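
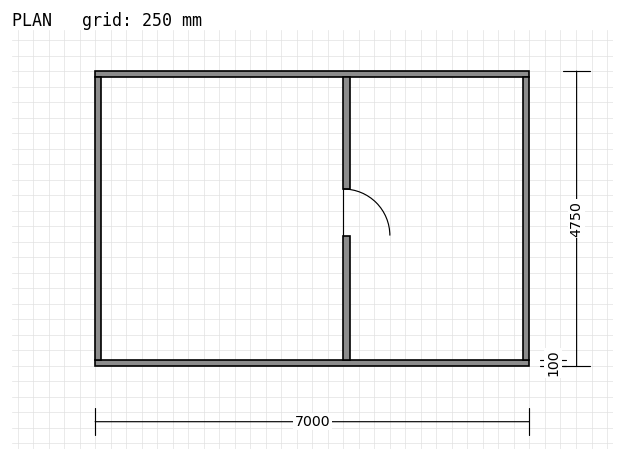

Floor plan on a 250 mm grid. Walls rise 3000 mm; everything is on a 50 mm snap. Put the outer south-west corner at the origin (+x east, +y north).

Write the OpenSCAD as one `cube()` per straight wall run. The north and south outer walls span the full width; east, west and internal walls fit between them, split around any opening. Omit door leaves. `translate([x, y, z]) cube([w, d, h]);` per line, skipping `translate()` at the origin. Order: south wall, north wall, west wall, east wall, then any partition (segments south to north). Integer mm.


cube([7000, 100, 3000]);
translate([0, 4650, 0]) cube([7000, 100, 3000]);
translate([0, 100, 0]) cube([100, 4550, 3000]);
translate([6900, 100, 0]) cube([100, 4550, 3000]);
translate([4000, 100, 0]) cube([100, 2000, 3000]);
translate([4000, 2850, 0]) cube([100, 1800, 3000]);


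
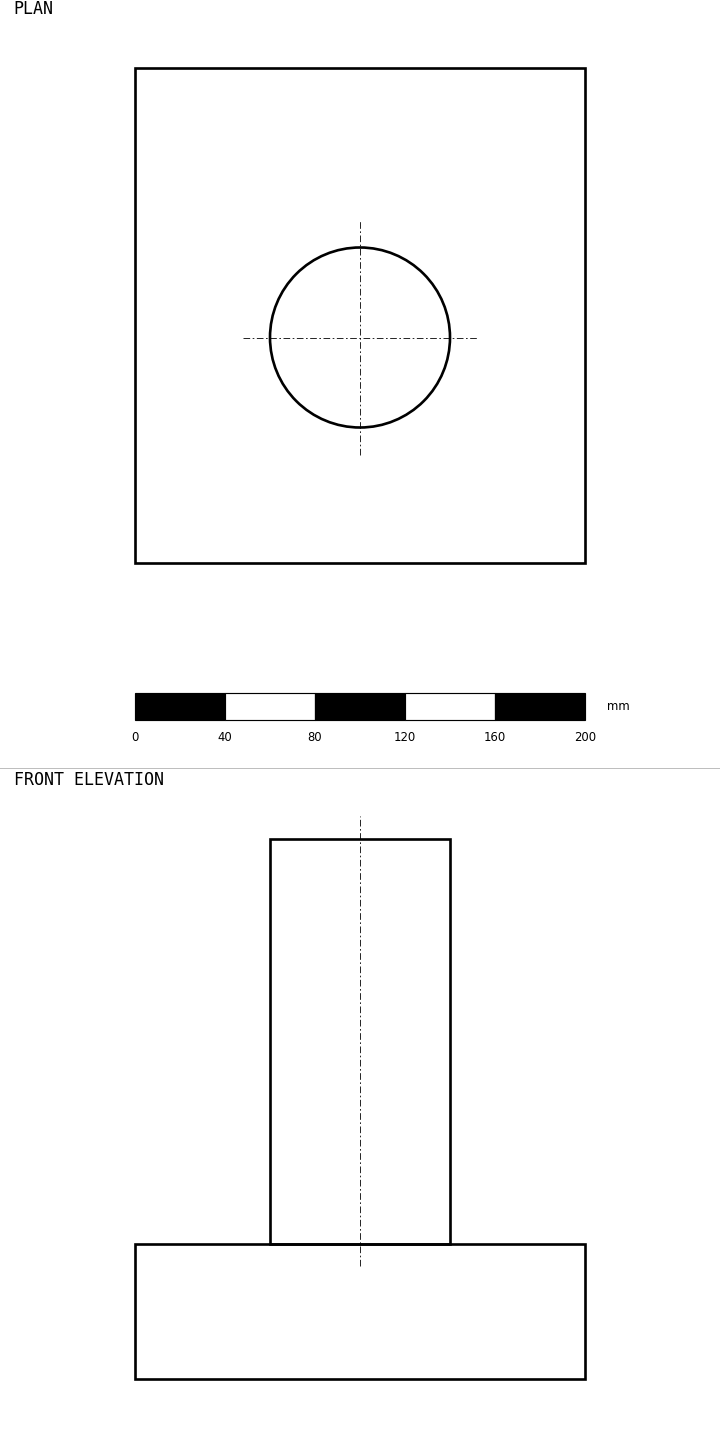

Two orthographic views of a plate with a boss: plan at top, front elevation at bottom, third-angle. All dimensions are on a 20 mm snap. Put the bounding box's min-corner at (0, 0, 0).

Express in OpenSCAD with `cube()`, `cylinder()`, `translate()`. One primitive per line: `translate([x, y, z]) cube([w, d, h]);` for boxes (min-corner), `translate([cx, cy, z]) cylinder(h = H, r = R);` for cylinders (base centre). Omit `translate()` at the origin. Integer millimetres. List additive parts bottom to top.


cube([200, 220, 60]);
translate([100, 100, 60]) cylinder(h = 180, r = 40);


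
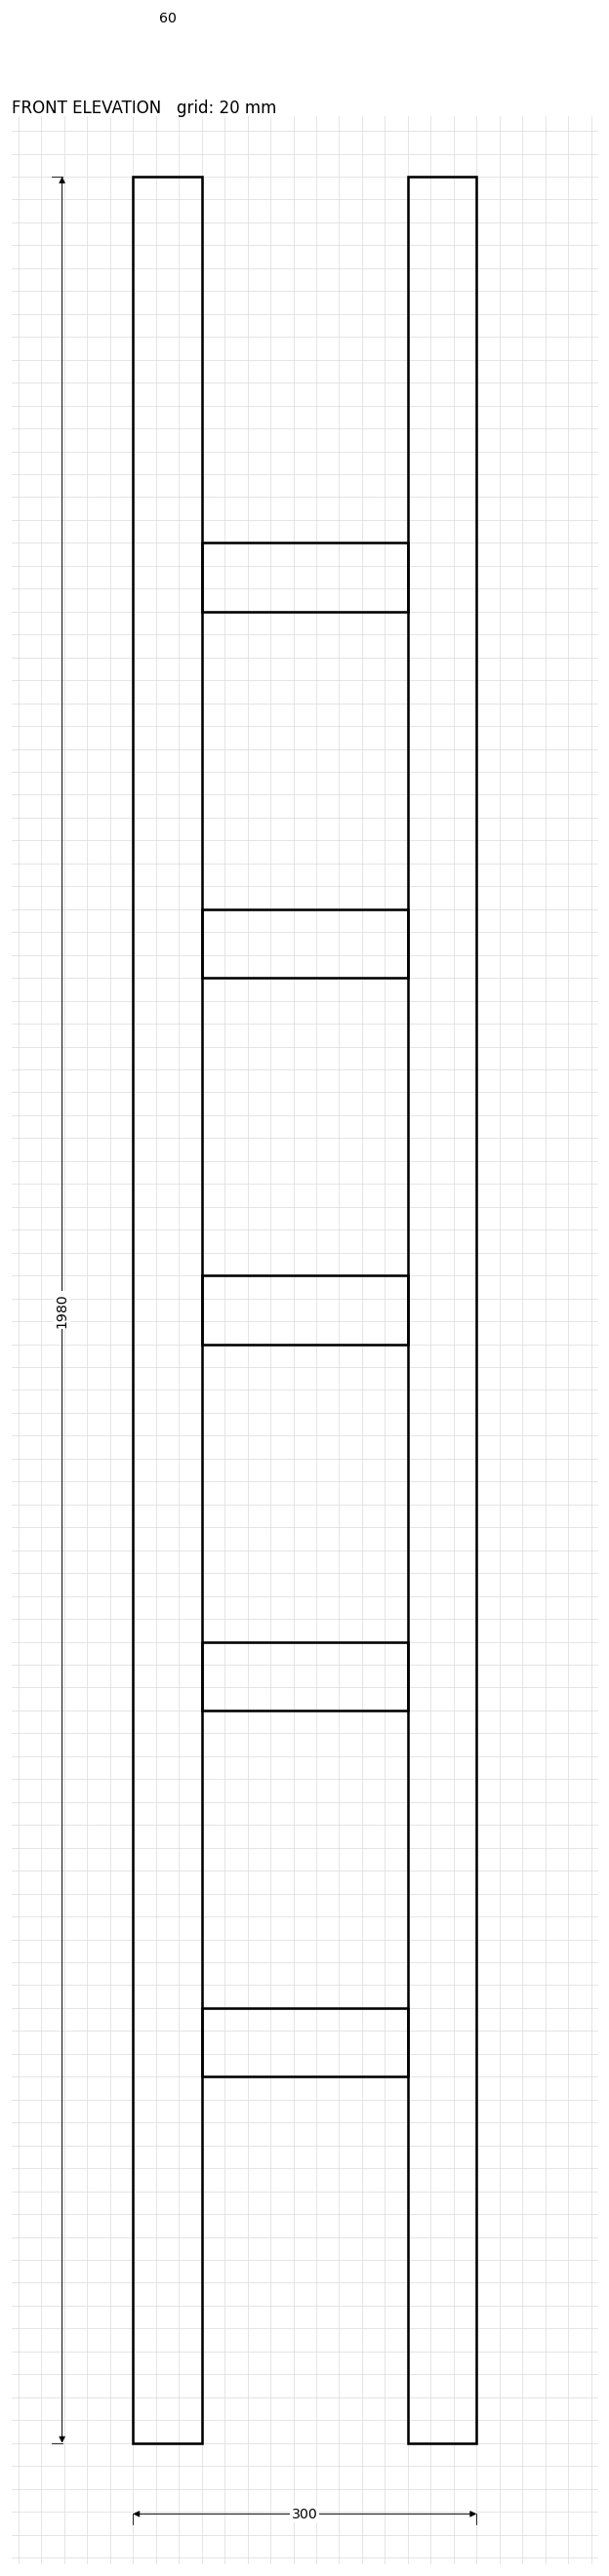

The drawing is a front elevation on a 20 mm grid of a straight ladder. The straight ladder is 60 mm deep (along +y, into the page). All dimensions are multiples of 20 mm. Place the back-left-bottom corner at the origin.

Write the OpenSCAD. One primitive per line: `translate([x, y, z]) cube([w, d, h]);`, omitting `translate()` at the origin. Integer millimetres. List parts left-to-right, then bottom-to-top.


cube([60, 60, 1980]);
translate([60, 0, 320]) cube([180, 60, 60]);
translate([60, 0, 640]) cube([180, 60, 60]);
translate([60, 0, 960]) cube([180, 60, 60]);
translate([60, 0, 1280]) cube([180, 60, 60]);
translate([60, 0, 1600]) cube([180, 60, 60]);
translate([240, 0, 0]) cube([60, 60, 1980]);


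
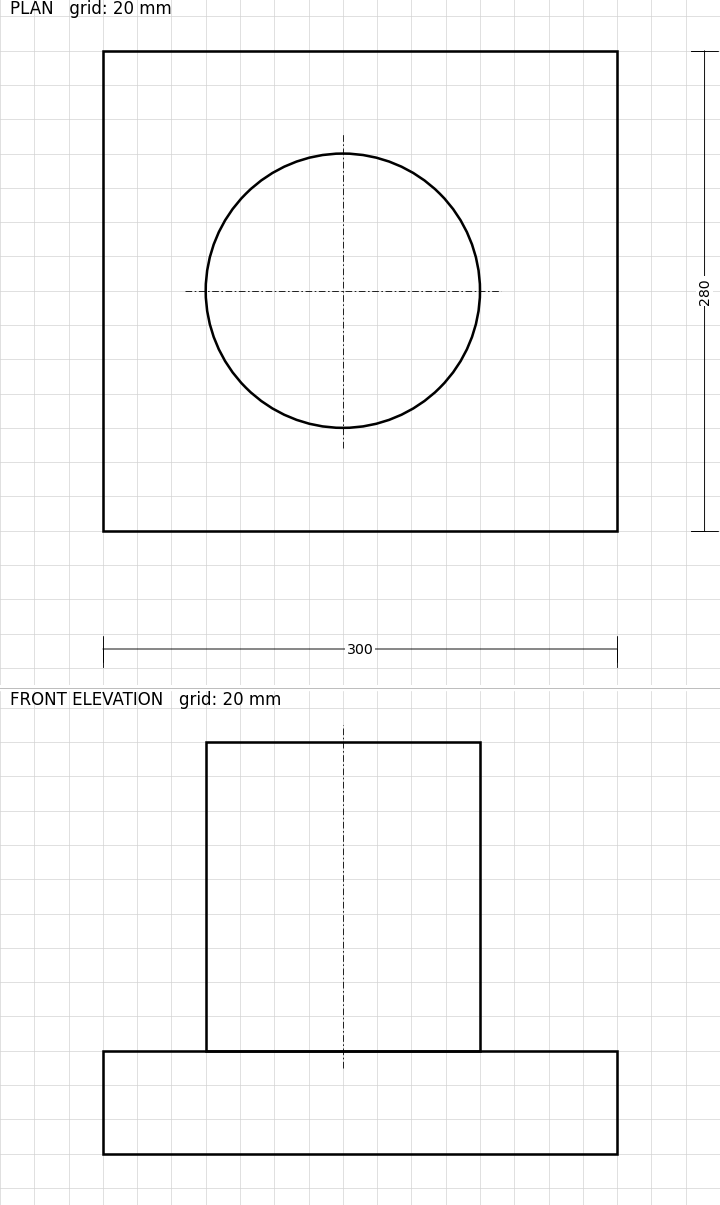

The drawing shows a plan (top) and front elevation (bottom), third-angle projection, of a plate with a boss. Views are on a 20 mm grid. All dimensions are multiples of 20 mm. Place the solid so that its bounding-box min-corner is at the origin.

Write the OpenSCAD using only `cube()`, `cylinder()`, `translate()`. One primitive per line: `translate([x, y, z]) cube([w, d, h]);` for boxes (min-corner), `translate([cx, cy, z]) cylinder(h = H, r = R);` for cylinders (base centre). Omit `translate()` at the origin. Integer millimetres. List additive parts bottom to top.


cube([300, 280, 60]);
translate([140, 140, 60]) cylinder(h = 180, r = 80);


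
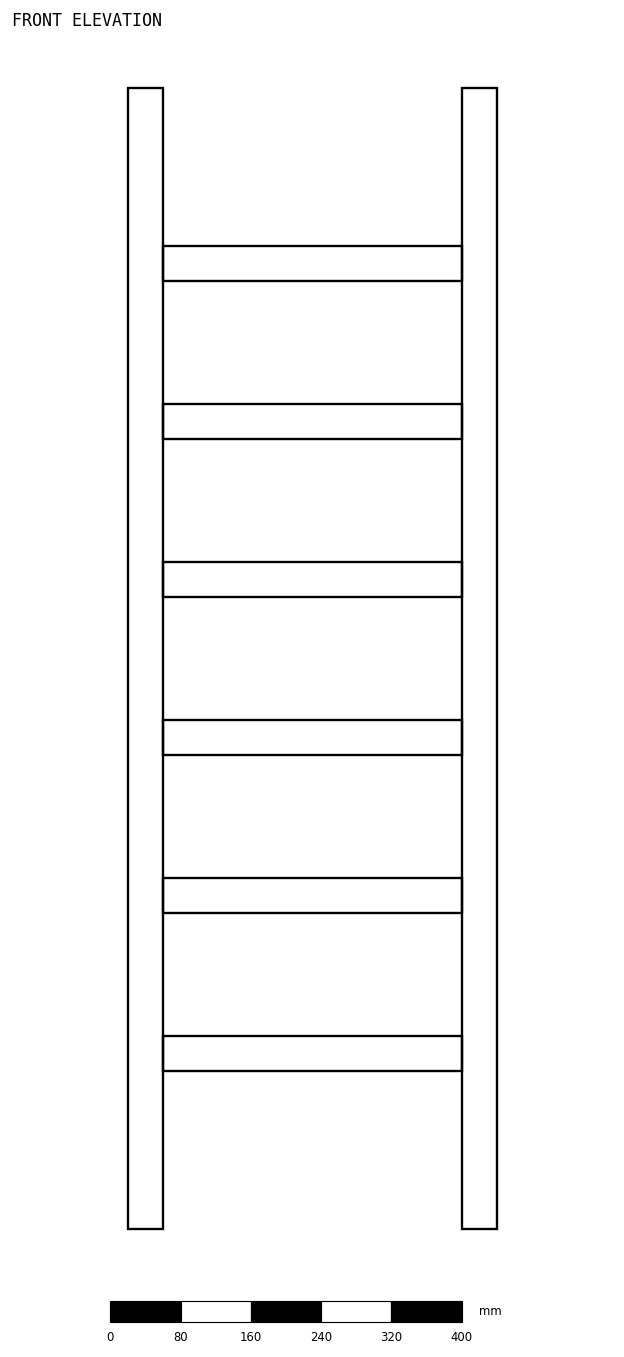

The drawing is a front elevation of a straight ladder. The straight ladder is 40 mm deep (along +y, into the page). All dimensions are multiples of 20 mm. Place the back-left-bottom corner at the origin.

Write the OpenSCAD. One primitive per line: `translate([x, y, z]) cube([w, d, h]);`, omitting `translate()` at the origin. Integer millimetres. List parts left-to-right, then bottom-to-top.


cube([40, 40, 1300]);
translate([40, 0, 180]) cube([340, 40, 40]);
translate([40, 0, 360]) cube([340, 40, 40]);
translate([40, 0, 540]) cube([340, 40, 40]);
translate([40, 0, 720]) cube([340, 40, 40]);
translate([40, 0, 900]) cube([340, 40, 40]);
translate([40, 0, 1080]) cube([340, 40, 40]);
translate([380, 0, 0]) cube([40, 40, 1300]);


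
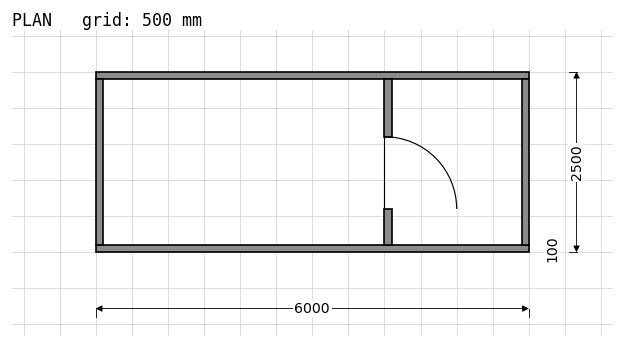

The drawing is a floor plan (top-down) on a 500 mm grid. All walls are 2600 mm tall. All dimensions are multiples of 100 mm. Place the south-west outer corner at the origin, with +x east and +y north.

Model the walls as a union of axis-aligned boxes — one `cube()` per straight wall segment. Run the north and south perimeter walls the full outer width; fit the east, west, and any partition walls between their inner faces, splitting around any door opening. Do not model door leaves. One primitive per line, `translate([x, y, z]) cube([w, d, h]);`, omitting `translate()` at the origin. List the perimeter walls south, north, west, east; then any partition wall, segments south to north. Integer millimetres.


cube([6000, 100, 2600]);
translate([0, 2400, 0]) cube([6000, 100, 2600]);
translate([0, 100, 0]) cube([100, 2300, 2600]);
translate([5900, 100, 0]) cube([100, 2300, 2600]);
translate([4000, 100, 0]) cube([100, 500, 2600]);
translate([4000, 1600, 0]) cube([100, 800, 2600]);


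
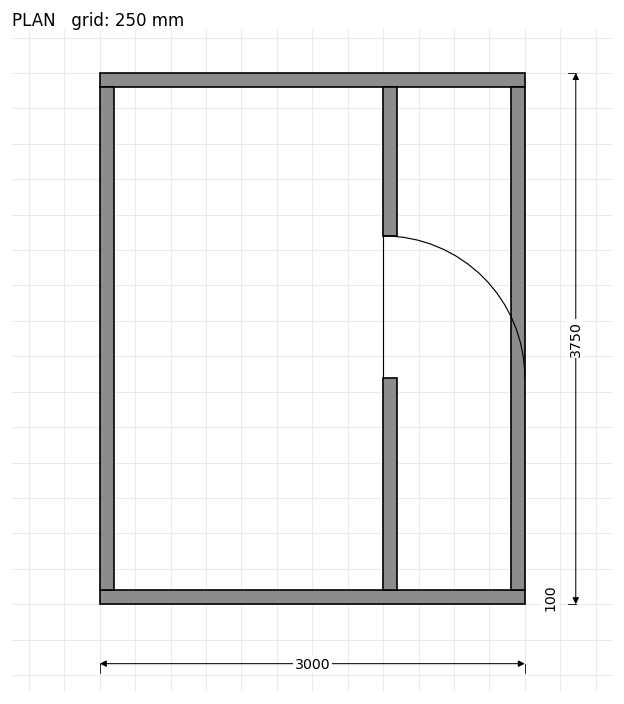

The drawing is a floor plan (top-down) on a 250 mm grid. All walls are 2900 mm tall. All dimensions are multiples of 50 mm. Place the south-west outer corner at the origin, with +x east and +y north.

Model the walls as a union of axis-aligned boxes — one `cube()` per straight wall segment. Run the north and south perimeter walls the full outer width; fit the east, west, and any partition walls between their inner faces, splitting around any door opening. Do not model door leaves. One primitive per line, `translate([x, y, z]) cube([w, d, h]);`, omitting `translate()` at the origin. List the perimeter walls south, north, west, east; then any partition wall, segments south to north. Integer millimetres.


cube([3000, 100, 2900]);
translate([0, 3650, 0]) cube([3000, 100, 2900]);
translate([0, 100, 0]) cube([100, 3550, 2900]);
translate([2900, 100, 0]) cube([100, 3550, 2900]);
translate([2000, 100, 0]) cube([100, 1500, 2900]);
translate([2000, 2600, 0]) cube([100, 1050, 2900]);


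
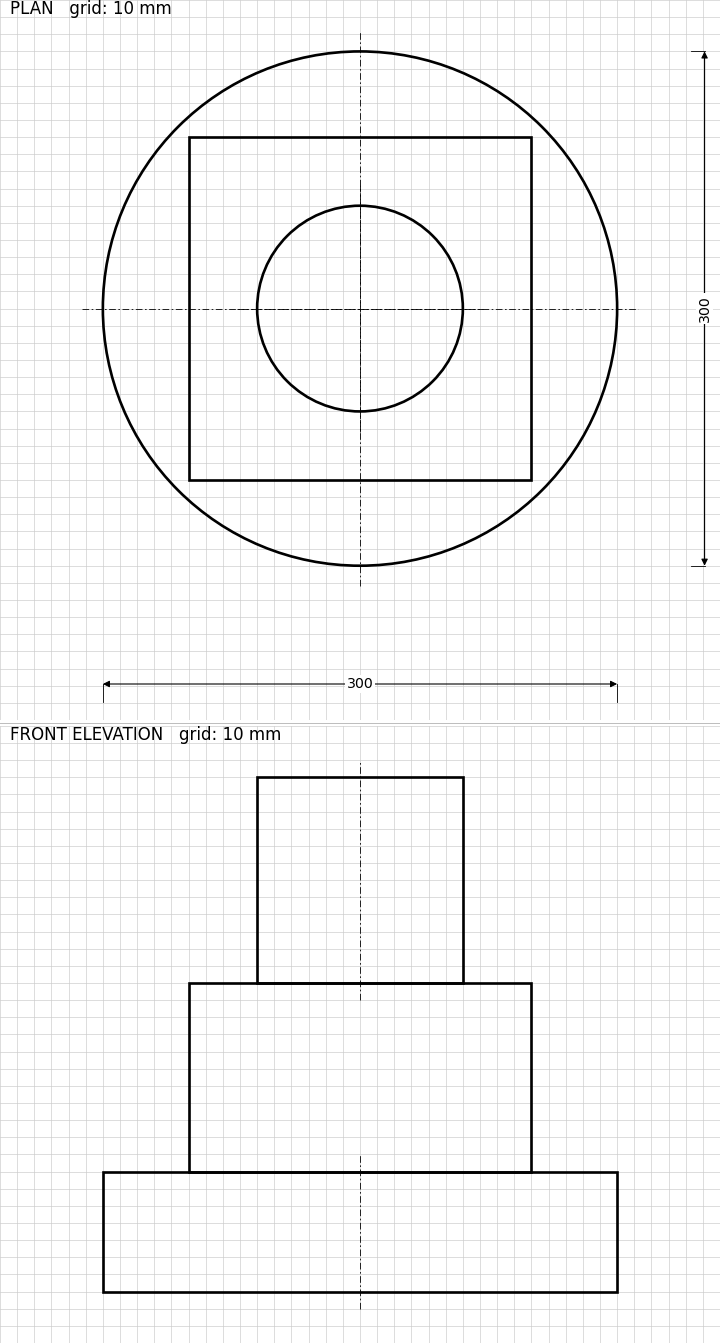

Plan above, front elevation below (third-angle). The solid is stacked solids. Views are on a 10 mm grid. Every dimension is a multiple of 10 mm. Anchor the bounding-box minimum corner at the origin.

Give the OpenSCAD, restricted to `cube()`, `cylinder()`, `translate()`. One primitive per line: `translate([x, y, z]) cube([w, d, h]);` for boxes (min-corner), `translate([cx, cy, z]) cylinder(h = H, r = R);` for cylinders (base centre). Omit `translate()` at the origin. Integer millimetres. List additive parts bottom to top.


translate([150, 150, 0]) cylinder(h = 70, r = 150);
translate([50, 50, 70]) cube([200, 200, 110]);
translate([150, 150, 180]) cylinder(h = 120, r = 60);


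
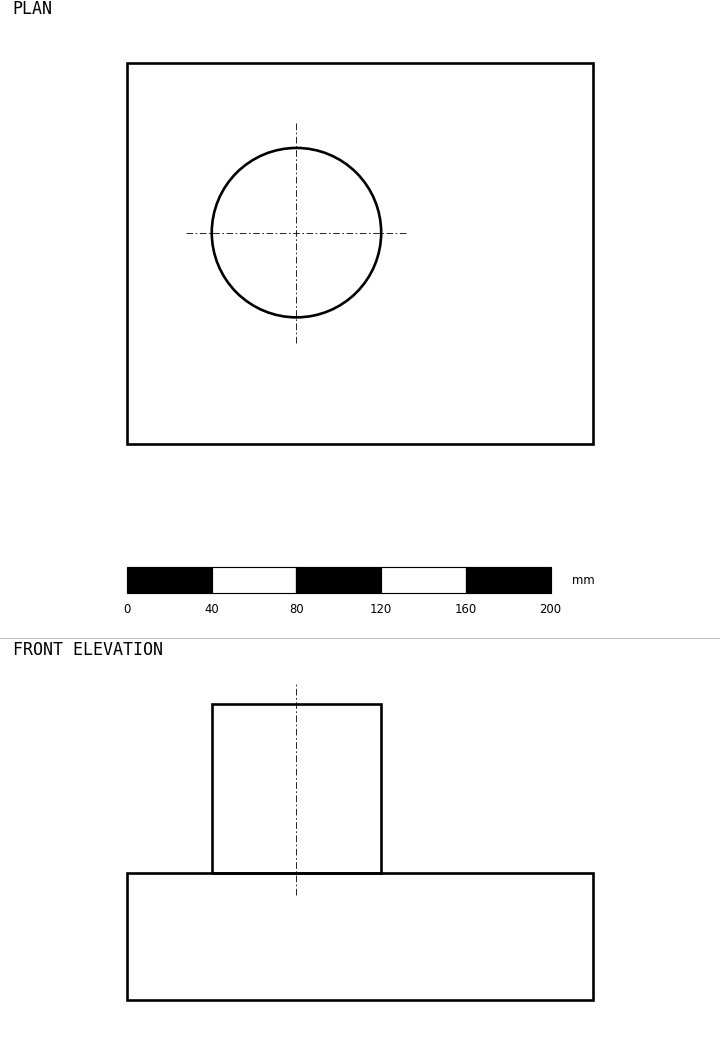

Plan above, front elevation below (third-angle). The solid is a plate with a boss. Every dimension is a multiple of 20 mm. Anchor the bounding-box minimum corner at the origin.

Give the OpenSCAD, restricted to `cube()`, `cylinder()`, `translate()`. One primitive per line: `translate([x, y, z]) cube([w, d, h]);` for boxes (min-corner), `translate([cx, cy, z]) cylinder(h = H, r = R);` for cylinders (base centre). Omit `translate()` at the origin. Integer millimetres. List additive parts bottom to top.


cube([220, 180, 60]);
translate([80, 100, 60]) cylinder(h = 80, r = 40);


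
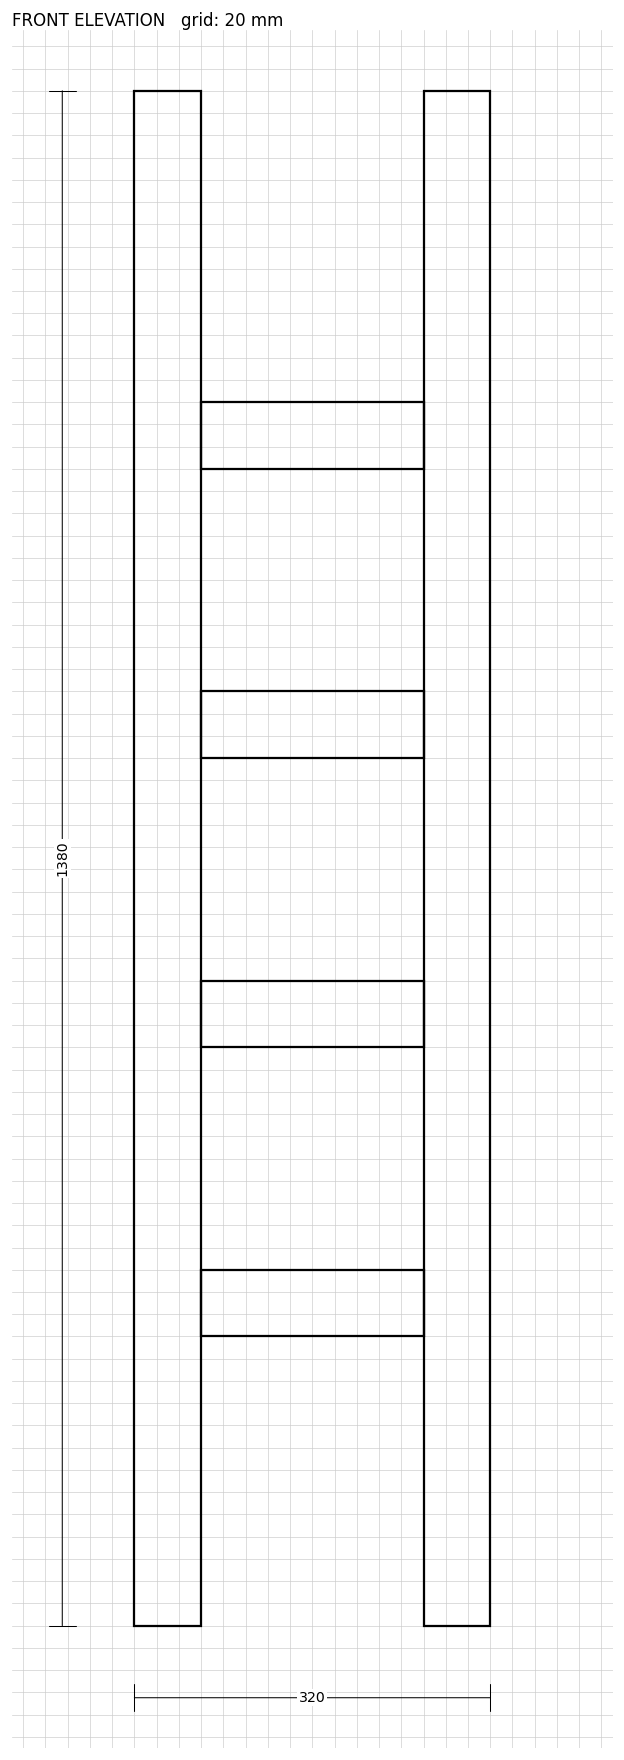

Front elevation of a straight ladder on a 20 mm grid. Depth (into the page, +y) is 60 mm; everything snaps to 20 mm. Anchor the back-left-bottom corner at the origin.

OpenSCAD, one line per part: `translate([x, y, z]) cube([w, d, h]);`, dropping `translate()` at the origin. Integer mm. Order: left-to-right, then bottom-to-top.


cube([60, 60, 1380]);
translate([60, 0, 260]) cube([200, 60, 60]);
translate([60, 0, 520]) cube([200, 60, 60]);
translate([60, 0, 780]) cube([200, 60, 60]);
translate([60, 0, 1040]) cube([200, 60, 60]);
translate([260, 0, 0]) cube([60, 60, 1380]);


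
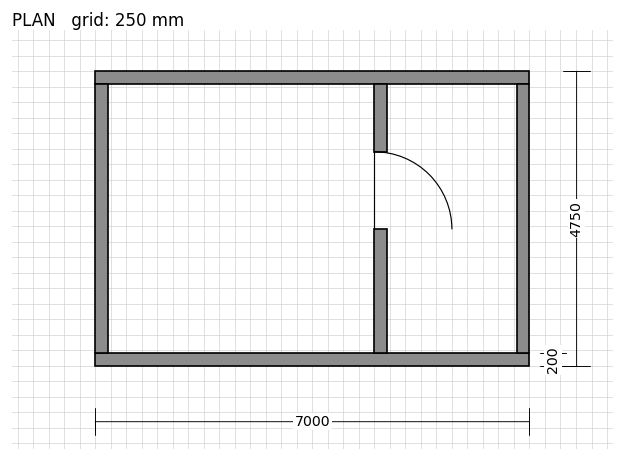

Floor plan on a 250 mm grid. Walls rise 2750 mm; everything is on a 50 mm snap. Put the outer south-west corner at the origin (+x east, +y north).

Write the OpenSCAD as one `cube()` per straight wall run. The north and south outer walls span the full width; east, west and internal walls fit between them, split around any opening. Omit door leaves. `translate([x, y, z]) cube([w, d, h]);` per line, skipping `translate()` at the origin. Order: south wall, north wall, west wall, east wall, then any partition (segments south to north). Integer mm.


cube([7000, 200, 2750]);
translate([0, 4550, 0]) cube([7000, 200, 2750]);
translate([0, 200, 0]) cube([200, 4350, 2750]);
translate([6800, 200, 0]) cube([200, 4350, 2750]);
translate([4500, 200, 0]) cube([200, 2000, 2750]);
translate([4500, 3450, 0]) cube([200, 1100, 2750]);


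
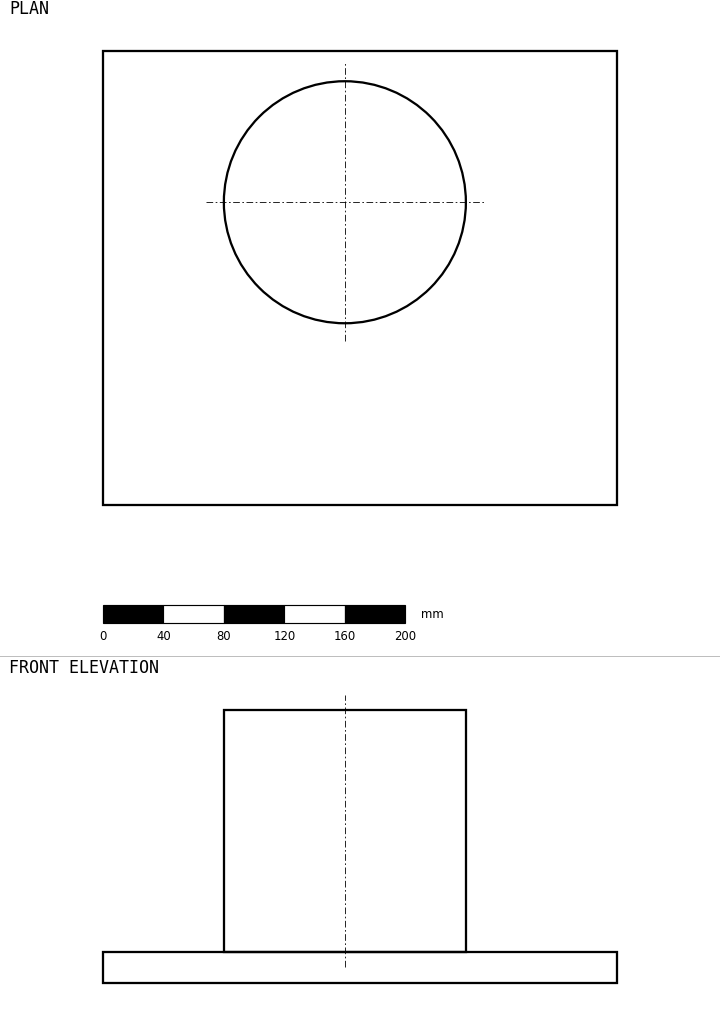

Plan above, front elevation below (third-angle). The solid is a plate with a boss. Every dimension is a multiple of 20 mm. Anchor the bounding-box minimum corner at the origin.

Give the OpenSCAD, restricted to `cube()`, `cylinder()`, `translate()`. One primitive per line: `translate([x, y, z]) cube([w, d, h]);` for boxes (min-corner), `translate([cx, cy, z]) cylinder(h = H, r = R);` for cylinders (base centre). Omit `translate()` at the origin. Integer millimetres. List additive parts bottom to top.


cube([340, 300, 20]);
translate([160, 200, 20]) cylinder(h = 160, r = 80);


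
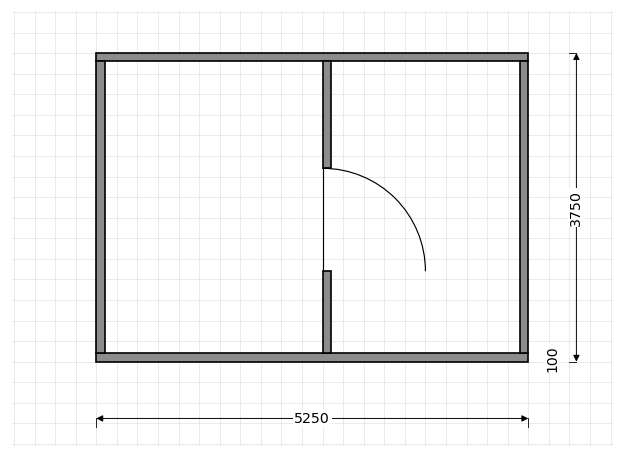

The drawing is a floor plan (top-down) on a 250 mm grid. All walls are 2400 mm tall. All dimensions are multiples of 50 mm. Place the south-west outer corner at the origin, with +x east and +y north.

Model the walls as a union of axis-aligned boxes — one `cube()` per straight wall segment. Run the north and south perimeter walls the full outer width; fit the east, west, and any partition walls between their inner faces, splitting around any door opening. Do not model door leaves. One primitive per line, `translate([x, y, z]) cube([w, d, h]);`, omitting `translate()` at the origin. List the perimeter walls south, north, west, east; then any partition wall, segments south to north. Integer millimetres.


cube([5250, 100, 2400]);
translate([0, 3650, 0]) cube([5250, 100, 2400]);
translate([0, 100, 0]) cube([100, 3550, 2400]);
translate([5150, 100, 0]) cube([100, 3550, 2400]);
translate([2750, 100, 0]) cube([100, 1000, 2400]);
translate([2750, 2350, 0]) cube([100, 1300, 2400]);


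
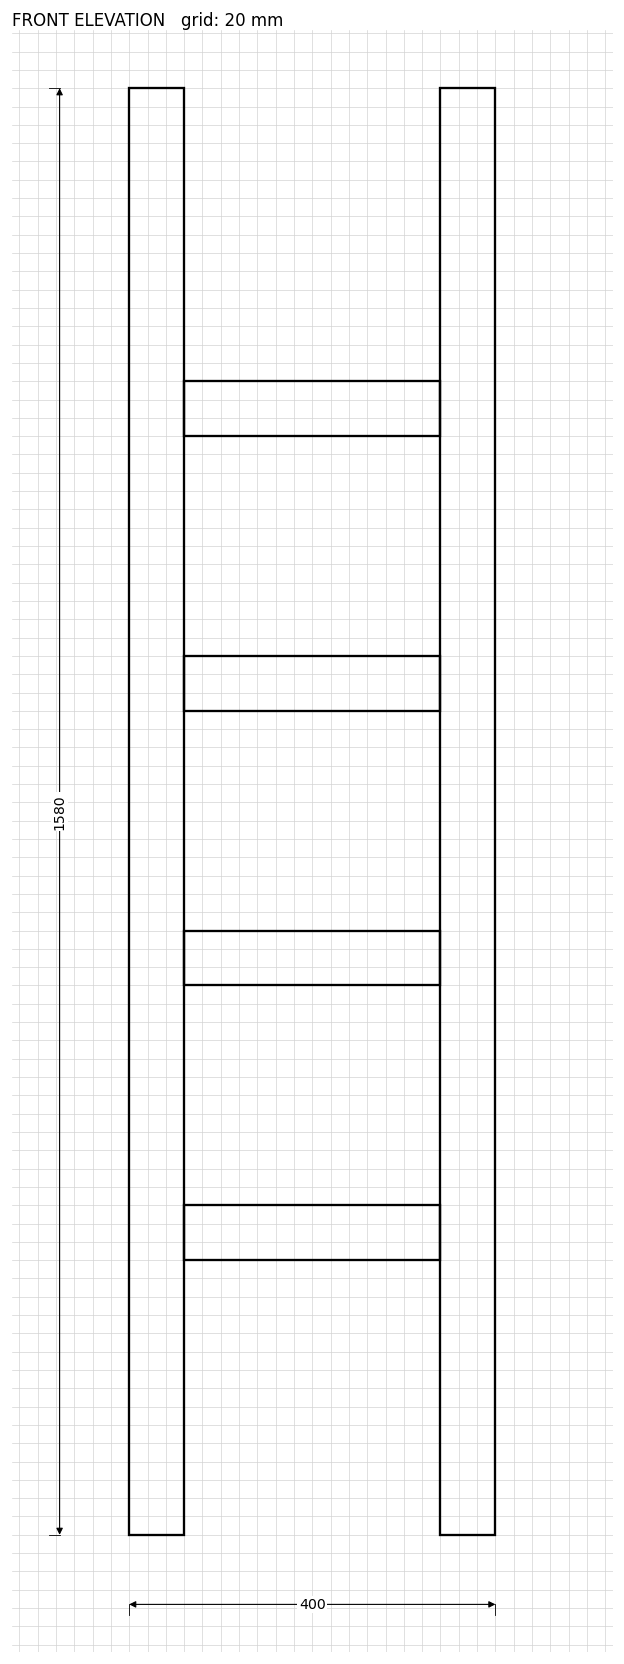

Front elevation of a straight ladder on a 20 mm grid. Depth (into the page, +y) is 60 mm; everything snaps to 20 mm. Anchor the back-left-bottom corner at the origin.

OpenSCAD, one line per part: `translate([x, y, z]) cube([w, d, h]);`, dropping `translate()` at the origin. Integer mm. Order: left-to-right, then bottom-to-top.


cube([60, 60, 1580]);
translate([60, 0, 300]) cube([280, 60, 60]);
translate([60, 0, 600]) cube([280, 60, 60]);
translate([60, 0, 900]) cube([280, 60, 60]);
translate([60, 0, 1200]) cube([280, 60, 60]);
translate([340, 0, 0]) cube([60, 60, 1580]);


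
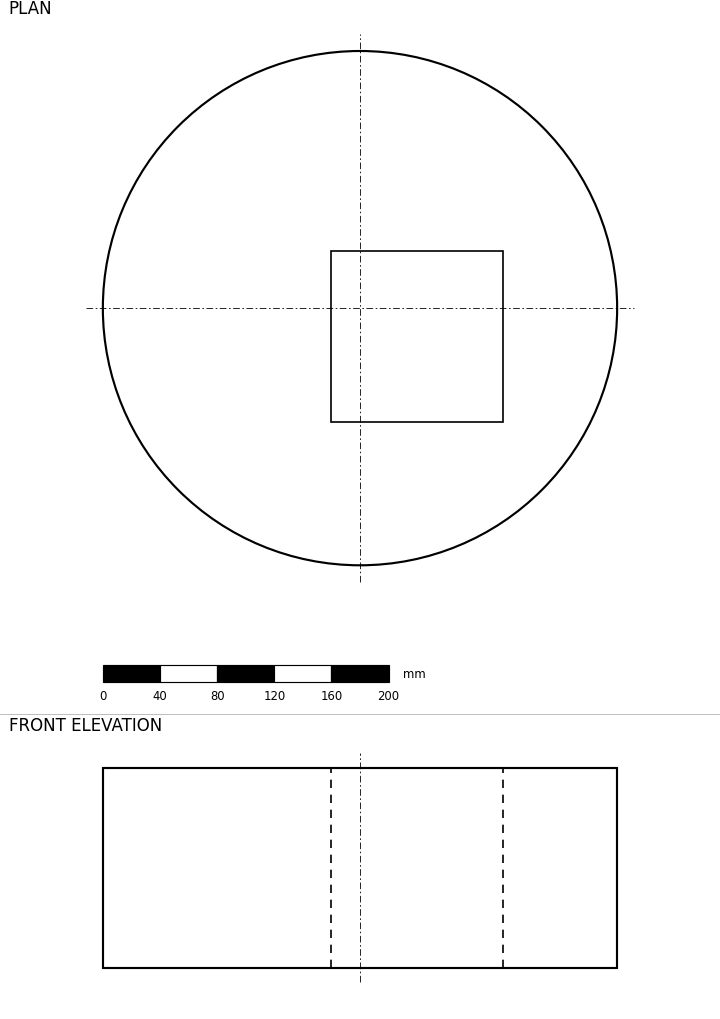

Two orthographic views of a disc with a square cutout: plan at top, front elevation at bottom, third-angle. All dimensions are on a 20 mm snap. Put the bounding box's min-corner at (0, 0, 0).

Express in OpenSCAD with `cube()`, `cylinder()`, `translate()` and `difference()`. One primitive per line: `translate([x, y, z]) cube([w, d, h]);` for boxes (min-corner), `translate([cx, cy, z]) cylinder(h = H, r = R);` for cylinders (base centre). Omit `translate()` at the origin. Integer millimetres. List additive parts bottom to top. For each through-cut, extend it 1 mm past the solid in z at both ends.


difference() {
  translate([180, 180, 0]) cylinder(h = 140, r = 180);
  translate([160, 100, -1]) cube([120, 120, 142]);
}


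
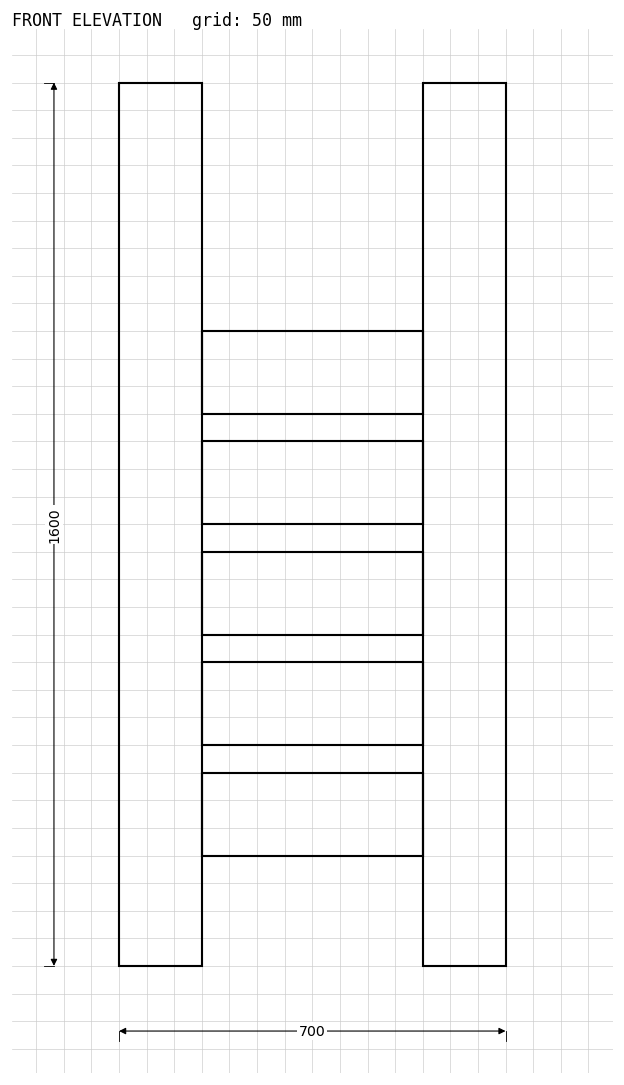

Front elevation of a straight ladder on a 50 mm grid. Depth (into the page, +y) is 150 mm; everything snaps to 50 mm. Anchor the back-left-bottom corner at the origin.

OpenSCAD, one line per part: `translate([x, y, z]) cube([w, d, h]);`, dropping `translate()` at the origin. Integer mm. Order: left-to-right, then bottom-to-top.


cube([150, 150, 1600]);
translate([150, 0, 200]) cube([400, 150, 150]);
translate([150, 0, 400]) cube([400, 150, 150]);
translate([150, 0, 600]) cube([400, 150, 150]);
translate([150, 0, 800]) cube([400, 150, 150]);
translate([150, 0, 1000]) cube([400, 150, 150]);
translate([550, 0, 0]) cube([150, 150, 1600]);


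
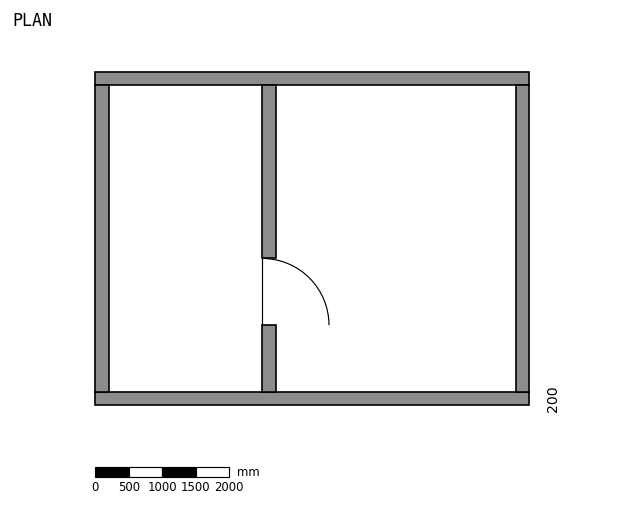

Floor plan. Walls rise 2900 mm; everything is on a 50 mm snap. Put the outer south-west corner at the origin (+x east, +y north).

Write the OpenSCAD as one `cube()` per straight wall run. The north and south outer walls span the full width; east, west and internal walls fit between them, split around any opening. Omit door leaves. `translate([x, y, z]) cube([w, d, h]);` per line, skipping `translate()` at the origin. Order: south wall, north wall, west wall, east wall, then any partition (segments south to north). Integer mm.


cube([6500, 200, 2900]);
translate([0, 4800, 0]) cube([6500, 200, 2900]);
translate([0, 200, 0]) cube([200, 4600, 2900]);
translate([6300, 200, 0]) cube([200, 4600, 2900]);
translate([2500, 200, 0]) cube([200, 1000, 2900]);
translate([2500, 2200, 0]) cube([200, 2600, 2900]);


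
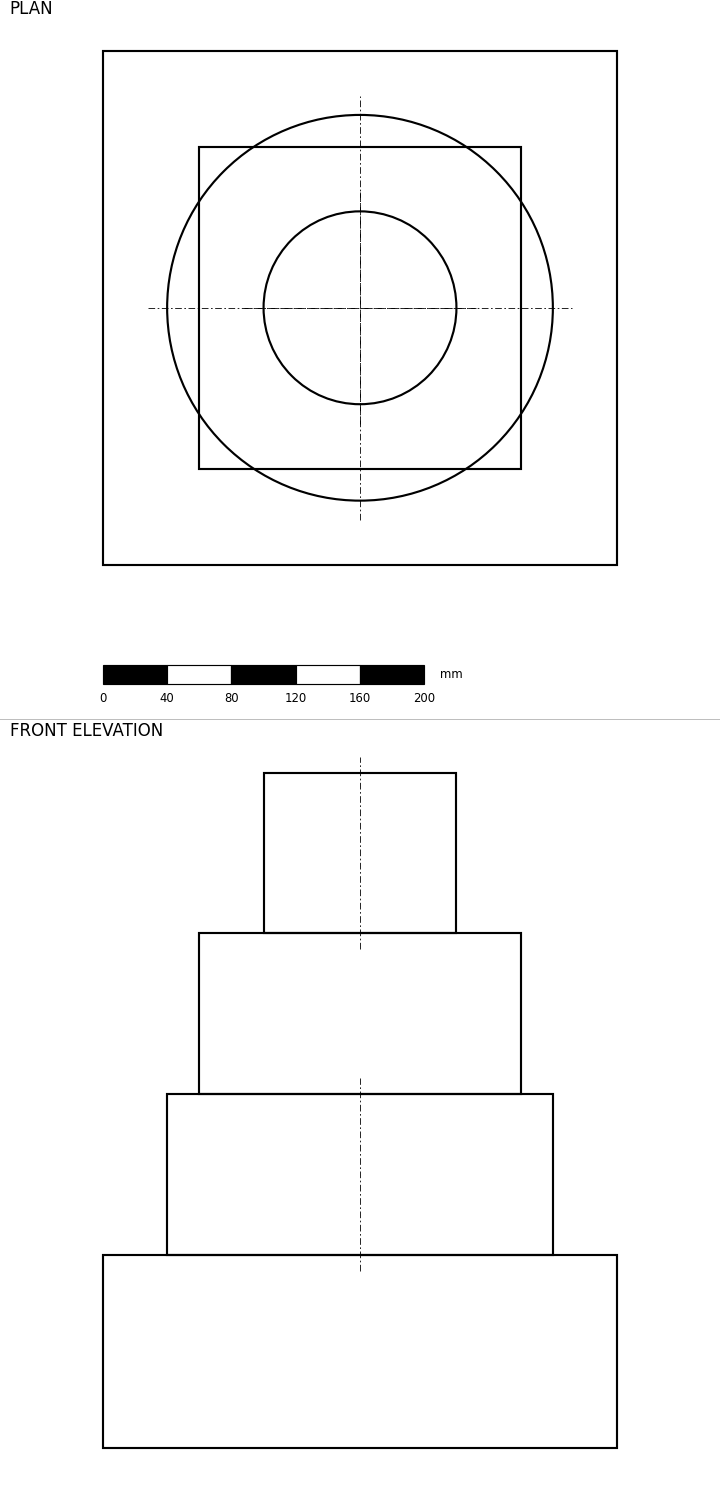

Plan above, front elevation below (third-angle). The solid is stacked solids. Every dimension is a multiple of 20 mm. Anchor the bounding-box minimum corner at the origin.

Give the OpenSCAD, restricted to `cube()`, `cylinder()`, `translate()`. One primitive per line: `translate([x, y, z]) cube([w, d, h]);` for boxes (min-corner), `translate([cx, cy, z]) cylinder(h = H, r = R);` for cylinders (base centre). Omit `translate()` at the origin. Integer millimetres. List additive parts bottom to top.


cube([320, 320, 120]);
translate([160, 160, 120]) cylinder(h = 100, r = 120);
translate([60, 60, 220]) cube([200, 200, 100]);
translate([160, 160, 320]) cylinder(h = 100, r = 60);


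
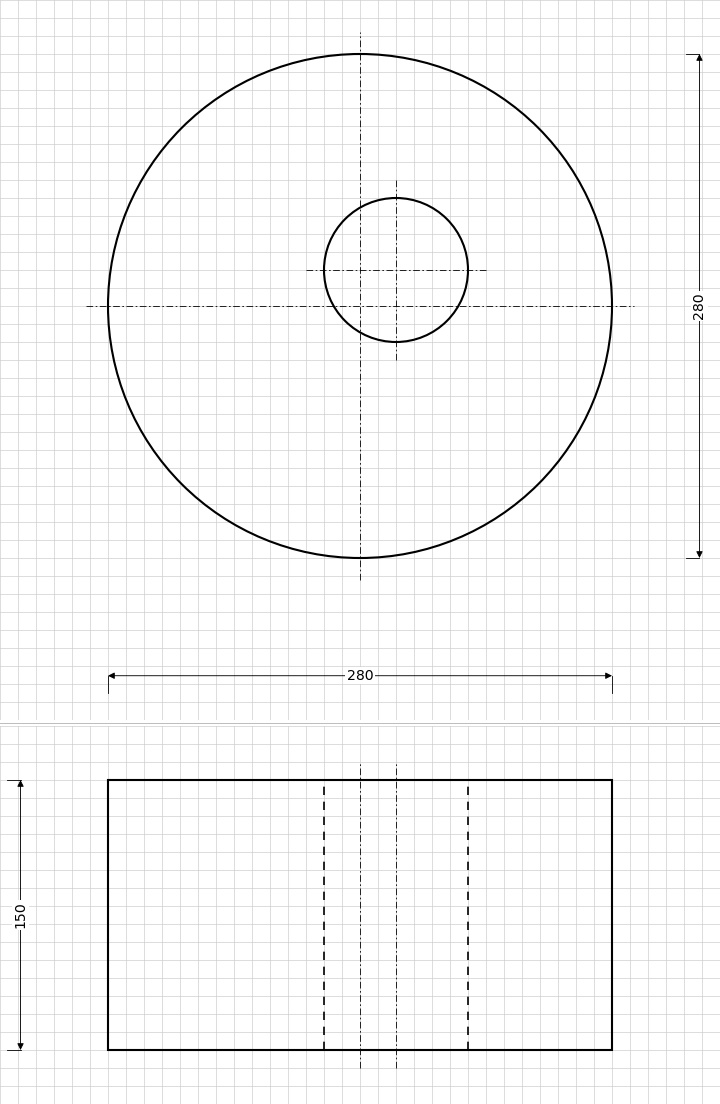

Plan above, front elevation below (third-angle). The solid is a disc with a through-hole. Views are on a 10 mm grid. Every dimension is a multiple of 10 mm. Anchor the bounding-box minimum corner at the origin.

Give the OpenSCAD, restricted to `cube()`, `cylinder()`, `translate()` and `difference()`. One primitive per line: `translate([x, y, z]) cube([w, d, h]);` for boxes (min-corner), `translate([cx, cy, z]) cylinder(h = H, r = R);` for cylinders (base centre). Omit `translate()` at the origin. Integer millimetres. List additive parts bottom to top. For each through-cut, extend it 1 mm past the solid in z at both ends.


difference() {
  translate([140, 140, 0]) cylinder(h = 150, r = 140);
  translate([160, 160, -1]) cylinder(h = 152, r = 40);
}


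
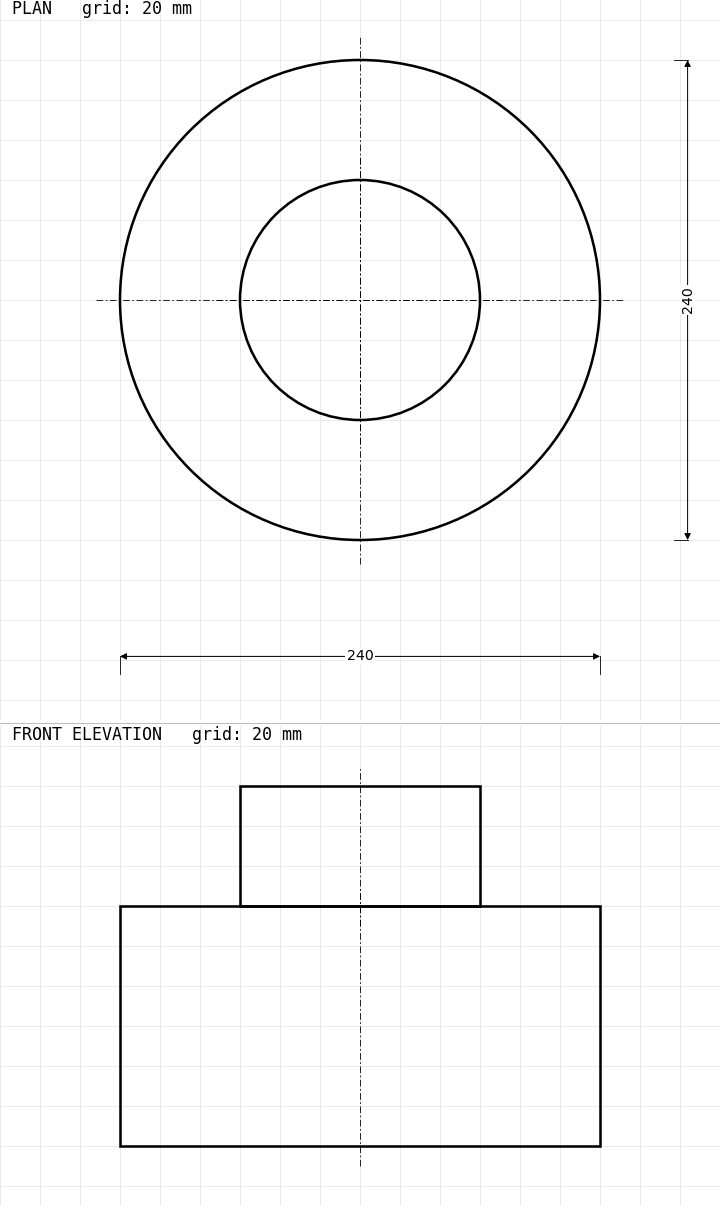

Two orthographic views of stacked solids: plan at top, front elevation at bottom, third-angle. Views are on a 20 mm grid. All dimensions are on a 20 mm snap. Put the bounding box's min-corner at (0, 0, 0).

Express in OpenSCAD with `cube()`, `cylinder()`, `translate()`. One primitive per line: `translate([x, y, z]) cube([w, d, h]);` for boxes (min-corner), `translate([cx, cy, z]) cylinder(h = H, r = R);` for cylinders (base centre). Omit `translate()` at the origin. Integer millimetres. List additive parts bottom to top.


translate([120, 120, 0]) cylinder(h = 120, r = 120);
translate([120, 120, 120]) cylinder(h = 60, r = 60);


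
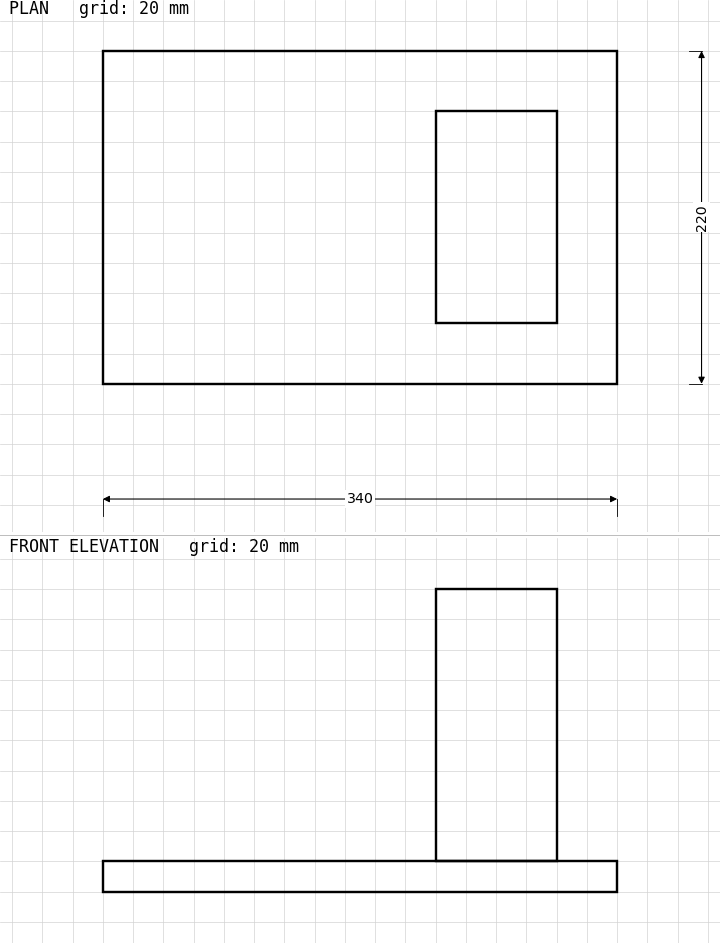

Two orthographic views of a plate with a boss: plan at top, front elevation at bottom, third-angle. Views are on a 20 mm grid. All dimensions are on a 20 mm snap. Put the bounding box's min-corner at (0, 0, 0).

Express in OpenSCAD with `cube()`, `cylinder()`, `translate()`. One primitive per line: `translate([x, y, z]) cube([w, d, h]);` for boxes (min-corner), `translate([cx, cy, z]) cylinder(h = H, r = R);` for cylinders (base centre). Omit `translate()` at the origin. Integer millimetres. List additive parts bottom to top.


cube([340, 220, 20]);
translate([220, 40, 20]) cube([80, 140, 180]);


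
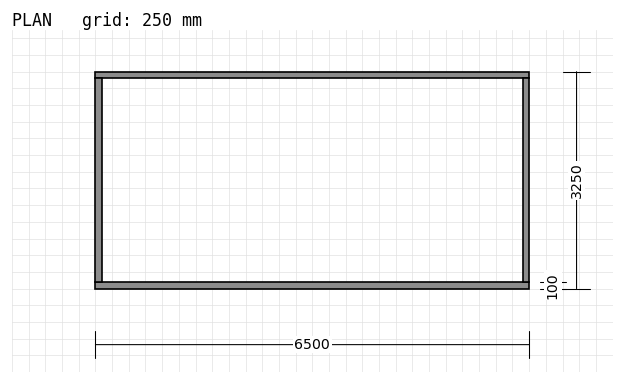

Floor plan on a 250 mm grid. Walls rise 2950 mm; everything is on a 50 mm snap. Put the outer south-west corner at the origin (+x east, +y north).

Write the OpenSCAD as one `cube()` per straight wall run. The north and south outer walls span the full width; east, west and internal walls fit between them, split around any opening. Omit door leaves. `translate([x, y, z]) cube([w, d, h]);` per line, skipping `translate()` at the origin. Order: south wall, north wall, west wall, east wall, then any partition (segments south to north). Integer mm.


cube([6500, 100, 2950]);
translate([0, 3150, 0]) cube([6500, 100, 2950]);
translate([0, 100, 0]) cube([100, 3050, 2950]);
translate([6400, 100, 0]) cube([100, 3050, 2950]);


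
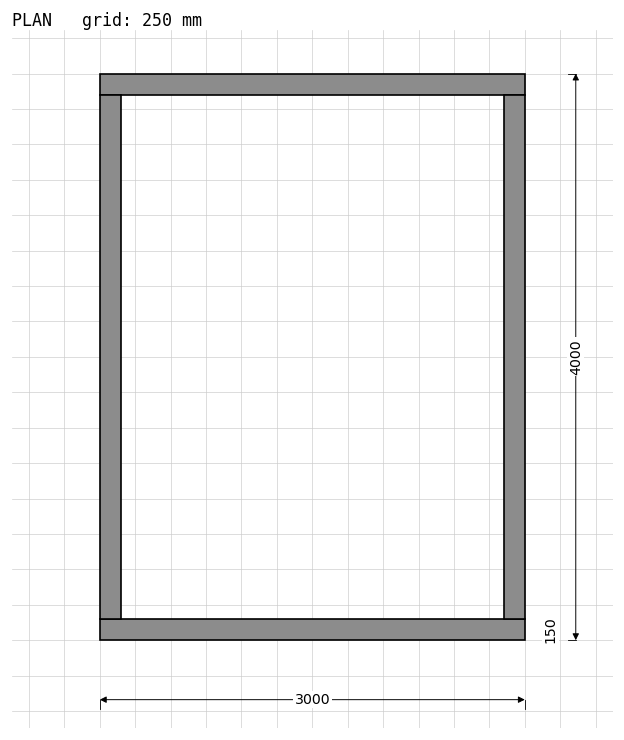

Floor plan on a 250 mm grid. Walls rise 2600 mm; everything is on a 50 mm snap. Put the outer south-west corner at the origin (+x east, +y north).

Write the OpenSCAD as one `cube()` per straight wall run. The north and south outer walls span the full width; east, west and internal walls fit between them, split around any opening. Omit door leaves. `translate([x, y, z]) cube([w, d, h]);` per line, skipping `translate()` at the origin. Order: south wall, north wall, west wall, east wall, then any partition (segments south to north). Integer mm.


cube([3000, 150, 2600]);
translate([0, 3850, 0]) cube([3000, 150, 2600]);
translate([0, 150, 0]) cube([150, 3700, 2600]);
translate([2850, 150, 0]) cube([150, 3700, 2600]);


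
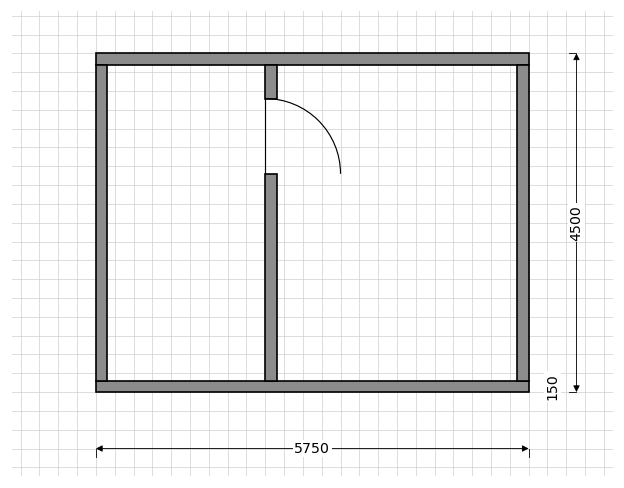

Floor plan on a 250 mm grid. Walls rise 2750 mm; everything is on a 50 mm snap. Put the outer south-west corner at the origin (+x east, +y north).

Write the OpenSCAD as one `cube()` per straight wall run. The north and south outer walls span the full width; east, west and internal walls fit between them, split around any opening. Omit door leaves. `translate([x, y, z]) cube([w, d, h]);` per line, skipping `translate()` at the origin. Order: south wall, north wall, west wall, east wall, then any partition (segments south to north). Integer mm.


cube([5750, 150, 2750]);
translate([0, 4350, 0]) cube([5750, 150, 2750]);
translate([0, 150, 0]) cube([150, 4200, 2750]);
translate([5600, 150, 0]) cube([150, 4200, 2750]);
translate([2250, 150, 0]) cube([150, 2750, 2750]);
translate([2250, 3900, 0]) cube([150, 450, 2750]);


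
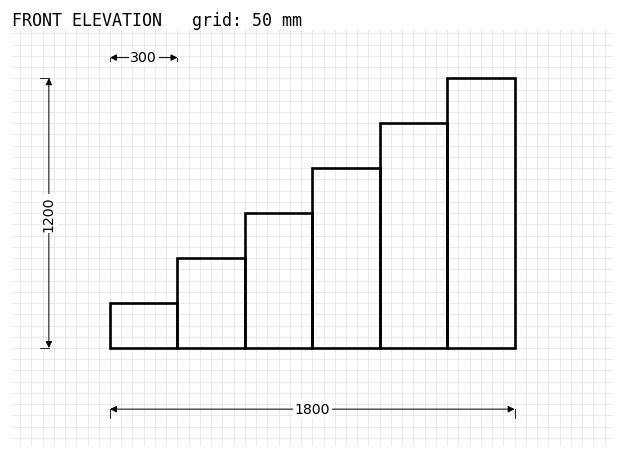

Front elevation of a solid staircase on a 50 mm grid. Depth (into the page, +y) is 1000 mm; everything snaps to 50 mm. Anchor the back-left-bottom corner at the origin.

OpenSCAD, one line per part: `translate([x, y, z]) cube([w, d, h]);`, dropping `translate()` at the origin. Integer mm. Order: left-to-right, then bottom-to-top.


cube([300, 1000, 200]);
translate([300, 0, 0]) cube([300, 1000, 400]);
translate([600, 0, 0]) cube([300, 1000, 600]);
translate([900, 0, 0]) cube([300, 1000, 800]);
translate([1200, 0, 0]) cube([300, 1000, 1000]);
translate([1500, 0, 0]) cube([300, 1000, 1200]);


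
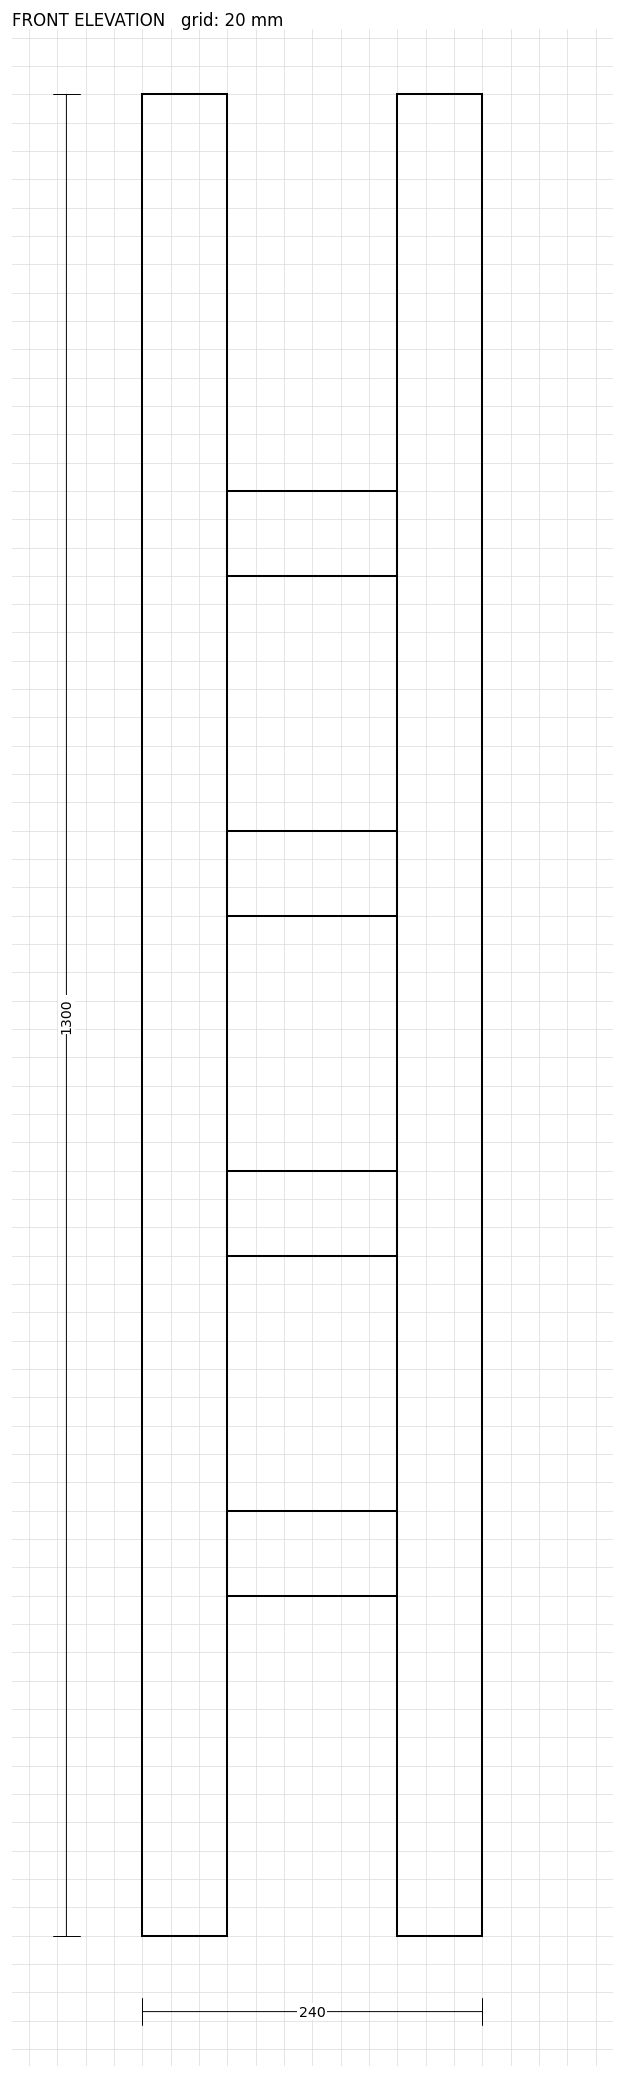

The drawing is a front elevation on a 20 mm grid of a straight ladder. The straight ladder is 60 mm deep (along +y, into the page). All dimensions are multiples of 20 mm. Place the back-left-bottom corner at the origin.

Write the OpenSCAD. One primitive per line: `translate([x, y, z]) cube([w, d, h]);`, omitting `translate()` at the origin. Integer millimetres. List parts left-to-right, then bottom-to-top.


cube([60, 60, 1300]);
translate([60, 0, 240]) cube([120, 60, 60]);
translate([60, 0, 480]) cube([120, 60, 60]);
translate([60, 0, 720]) cube([120, 60, 60]);
translate([60, 0, 960]) cube([120, 60, 60]);
translate([180, 0, 0]) cube([60, 60, 1300]);


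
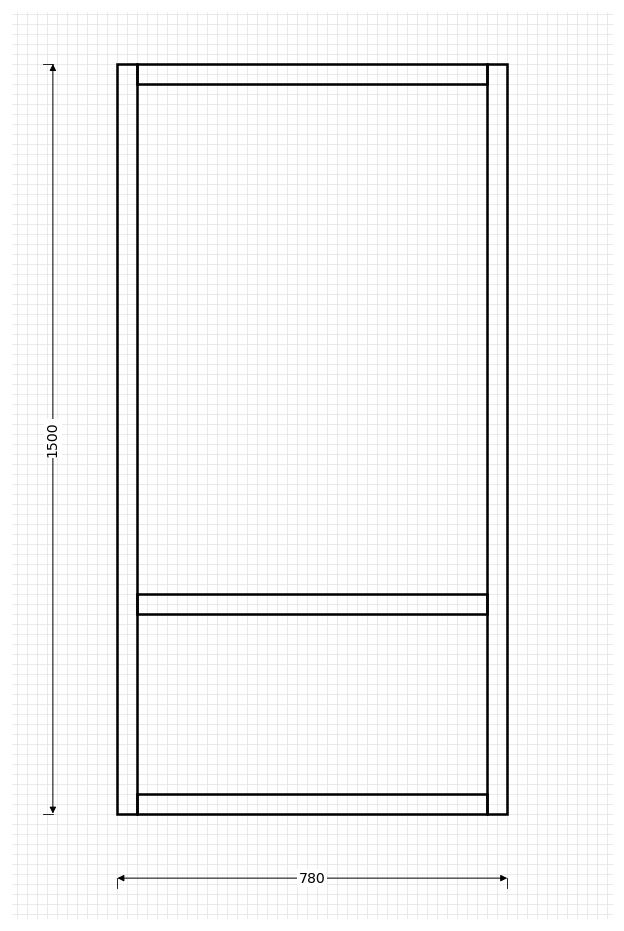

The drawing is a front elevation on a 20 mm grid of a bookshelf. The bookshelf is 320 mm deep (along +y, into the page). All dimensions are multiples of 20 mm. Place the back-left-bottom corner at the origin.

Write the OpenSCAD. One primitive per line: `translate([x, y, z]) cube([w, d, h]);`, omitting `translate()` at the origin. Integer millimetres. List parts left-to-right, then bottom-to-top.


cube([40, 320, 1500]);
translate([40, 0, 0]) cube([700, 320, 40]);
translate([40, 0, 400]) cube([700, 320, 40]);
translate([40, 0, 1460]) cube([700, 320, 40]);
translate([740, 0, 0]) cube([40, 320, 1500]);


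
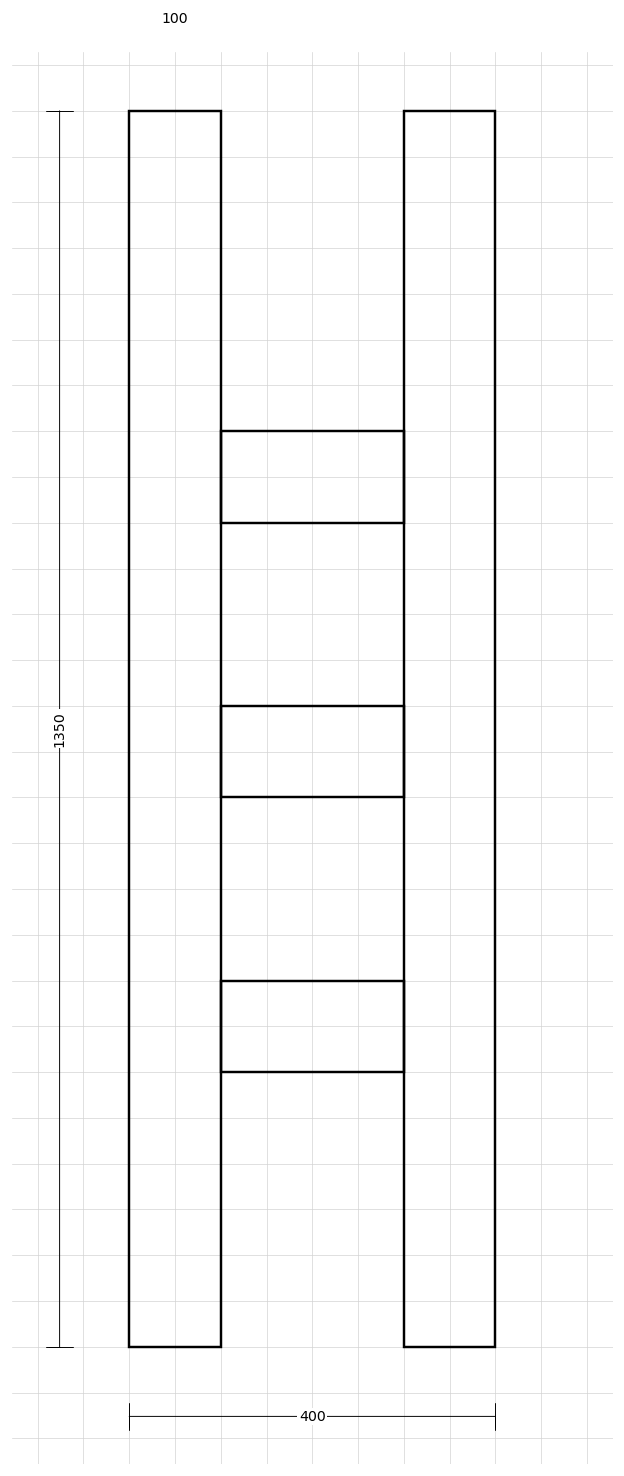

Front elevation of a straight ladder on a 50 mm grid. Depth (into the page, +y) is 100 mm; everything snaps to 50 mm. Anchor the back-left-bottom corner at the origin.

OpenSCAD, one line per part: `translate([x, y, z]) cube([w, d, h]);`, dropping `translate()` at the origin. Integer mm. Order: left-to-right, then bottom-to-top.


cube([100, 100, 1350]);
translate([100, 0, 300]) cube([200, 100, 100]);
translate([100, 0, 600]) cube([200, 100, 100]);
translate([100, 0, 900]) cube([200, 100, 100]);
translate([300, 0, 0]) cube([100, 100, 1350]);


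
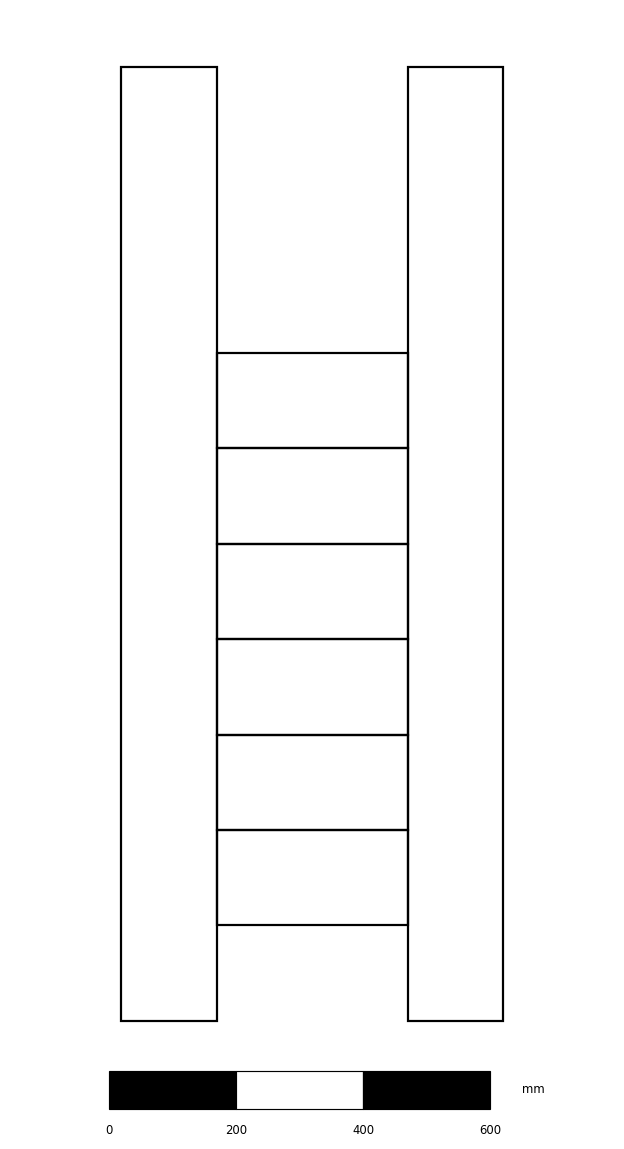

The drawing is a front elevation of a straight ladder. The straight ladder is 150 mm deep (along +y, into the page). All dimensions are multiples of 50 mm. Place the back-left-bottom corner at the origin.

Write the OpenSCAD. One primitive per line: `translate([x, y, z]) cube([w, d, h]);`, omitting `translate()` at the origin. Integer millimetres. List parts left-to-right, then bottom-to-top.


cube([150, 150, 1500]);
translate([150, 0, 150]) cube([300, 150, 150]);
translate([150, 0, 300]) cube([300, 150, 150]);
translate([150, 0, 450]) cube([300, 150, 150]);
translate([150, 0, 600]) cube([300, 150, 150]);
translate([150, 0, 750]) cube([300, 150, 150]);
translate([150, 0, 900]) cube([300, 150, 150]);
translate([450, 0, 0]) cube([150, 150, 1500]);


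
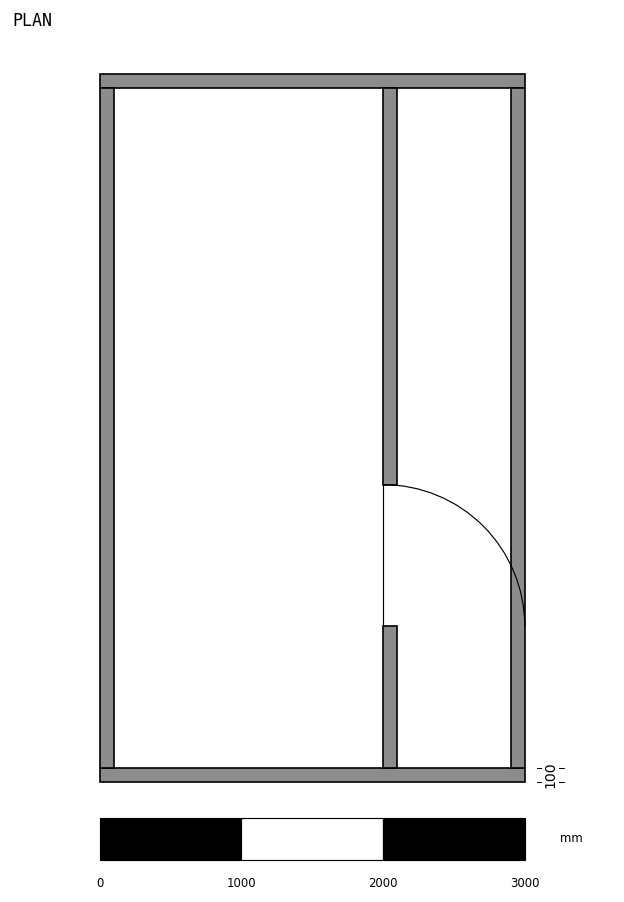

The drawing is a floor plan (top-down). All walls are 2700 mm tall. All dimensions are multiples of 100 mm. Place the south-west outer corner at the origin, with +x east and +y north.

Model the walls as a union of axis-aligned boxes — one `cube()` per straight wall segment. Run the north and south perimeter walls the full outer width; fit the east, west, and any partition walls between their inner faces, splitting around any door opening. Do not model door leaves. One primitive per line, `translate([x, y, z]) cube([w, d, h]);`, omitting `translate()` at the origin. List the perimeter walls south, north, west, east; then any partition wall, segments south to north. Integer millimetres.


cube([3000, 100, 2700]);
translate([0, 4900, 0]) cube([3000, 100, 2700]);
translate([0, 100, 0]) cube([100, 4800, 2700]);
translate([2900, 100, 0]) cube([100, 4800, 2700]);
translate([2000, 100, 0]) cube([100, 1000, 2700]);
translate([2000, 2100, 0]) cube([100, 2800, 2700]);


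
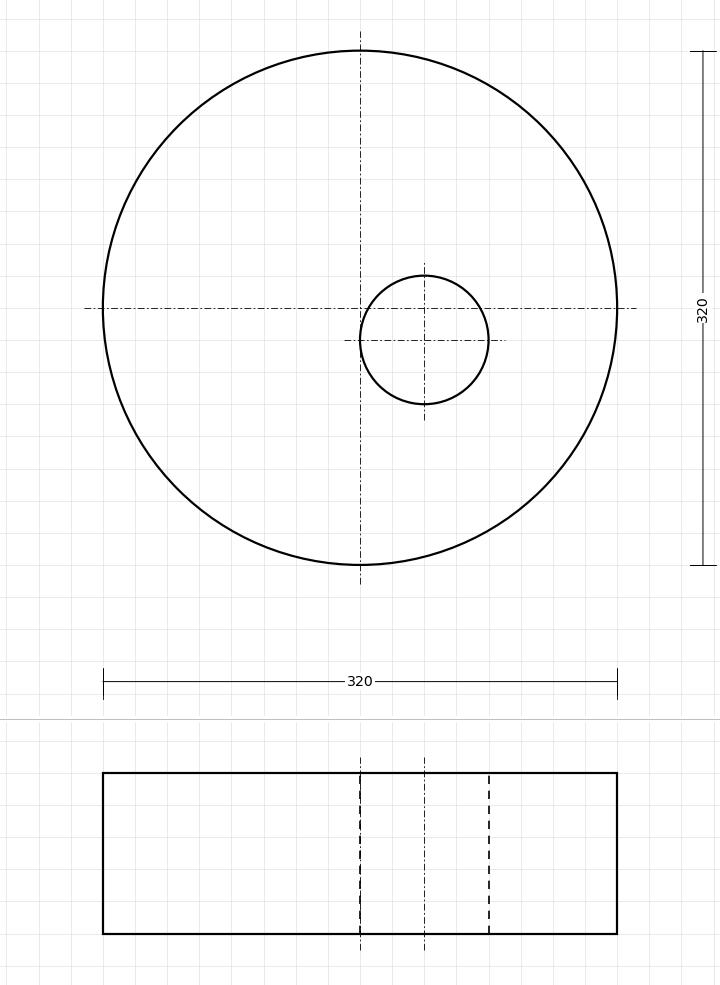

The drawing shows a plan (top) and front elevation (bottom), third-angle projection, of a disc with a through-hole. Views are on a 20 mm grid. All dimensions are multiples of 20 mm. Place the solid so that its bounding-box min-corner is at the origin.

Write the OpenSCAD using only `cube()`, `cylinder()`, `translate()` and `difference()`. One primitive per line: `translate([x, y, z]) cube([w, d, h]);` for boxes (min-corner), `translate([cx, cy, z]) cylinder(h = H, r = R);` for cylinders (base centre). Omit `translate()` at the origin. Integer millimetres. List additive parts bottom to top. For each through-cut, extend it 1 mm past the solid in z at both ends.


difference() {
  translate([160, 160, 0]) cylinder(h = 100, r = 160);
  translate([200, 140, -1]) cylinder(h = 102, r = 40);
}


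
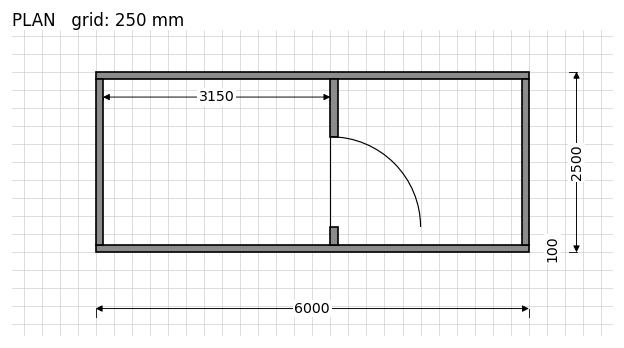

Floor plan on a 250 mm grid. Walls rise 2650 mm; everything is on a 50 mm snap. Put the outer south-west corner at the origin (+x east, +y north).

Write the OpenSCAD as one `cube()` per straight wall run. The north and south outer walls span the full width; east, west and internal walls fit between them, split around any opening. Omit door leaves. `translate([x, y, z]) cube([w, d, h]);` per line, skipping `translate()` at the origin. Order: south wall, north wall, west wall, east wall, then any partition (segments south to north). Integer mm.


cube([6000, 100, 2650]);
translate([0, 2400, 0]) cube([6000, 100, 2650]);
translate([0, 100, 0]) cube([100, 2300, 2650]);
translate([5900, 100, 0]) cube([100, 2300, 2650]);
translate([3250, 100, 0]) cube([100, 250, 2650]);
translate([3250, 1600, 0]) cube([100, 800, 2650]);


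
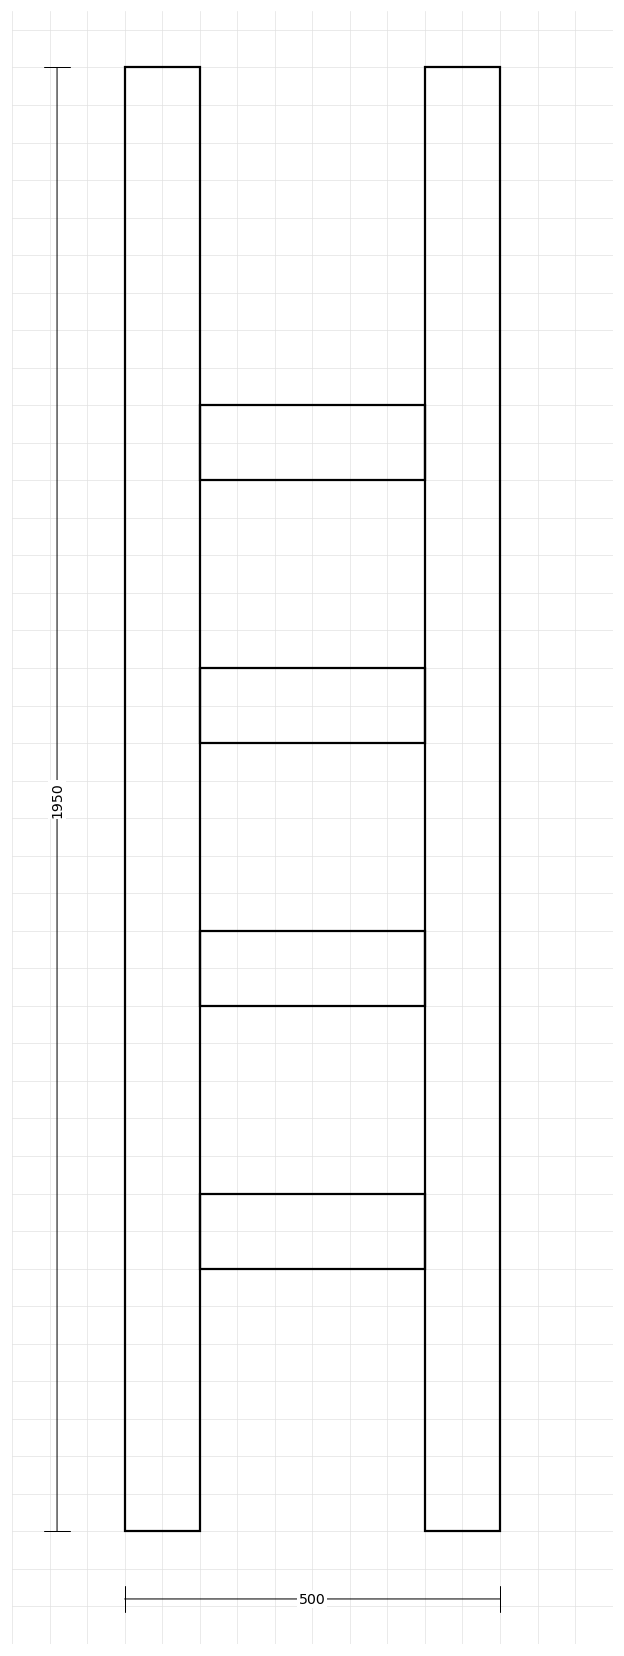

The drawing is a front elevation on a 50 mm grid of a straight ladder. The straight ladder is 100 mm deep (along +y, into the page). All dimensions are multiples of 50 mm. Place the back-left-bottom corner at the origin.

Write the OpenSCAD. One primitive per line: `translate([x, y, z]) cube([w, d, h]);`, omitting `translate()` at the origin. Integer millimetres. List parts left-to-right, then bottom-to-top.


cube([100, 100, 1950]);
translate([100, 0, 350]) cube([300, 100, 100]);
translate([100, 0, 700]) cube([300, 100, 100]);
translate([100, 0, 1050]) cube([300, 100, 100]);
translate([100, 0, 1400]) cube([300, 100, 100]);
translate([400, 0, 0]) cube([100, 100, 1950]);
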